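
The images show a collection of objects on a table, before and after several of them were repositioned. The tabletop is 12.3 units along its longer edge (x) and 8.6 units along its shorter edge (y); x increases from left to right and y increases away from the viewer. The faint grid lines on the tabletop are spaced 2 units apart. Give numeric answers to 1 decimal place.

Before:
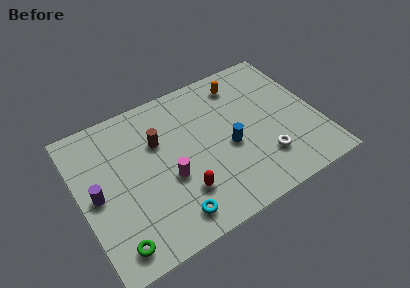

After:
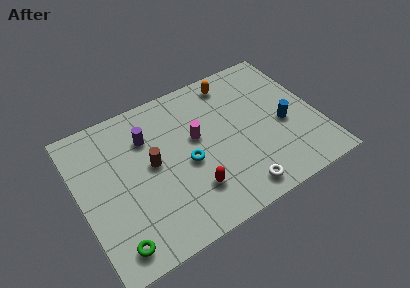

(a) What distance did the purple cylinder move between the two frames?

3.5

The purple cylinder was near (0.8, 4.2) before and (3.7, 6.2) after, so it travelled √(2.9² + 2.0²) ≈ 3.5 units.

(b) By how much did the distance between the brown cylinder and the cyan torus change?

-2.5

The distance was about 4.4 in the first image and 1.9 in the second, so they moved 2.5 units closer together.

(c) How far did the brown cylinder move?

1.2

The brown cylinder moved from about (4.2, 5.7) to (3.7, 4.6), a distance of √(0.5² + 1.1²) ≈ 1.2.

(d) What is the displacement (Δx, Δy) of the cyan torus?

(1.2, 2.5)

From the two frames, the cyan torus sits at roughly (4.2, 1.3) before and (5.4, 3.8) after.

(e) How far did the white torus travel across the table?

1.9

The white torus was near (9.2, 2.2) before and (7.6, 1.1) after, so it travelled √(1.6² + 1.1²) ≈ 1.9 units.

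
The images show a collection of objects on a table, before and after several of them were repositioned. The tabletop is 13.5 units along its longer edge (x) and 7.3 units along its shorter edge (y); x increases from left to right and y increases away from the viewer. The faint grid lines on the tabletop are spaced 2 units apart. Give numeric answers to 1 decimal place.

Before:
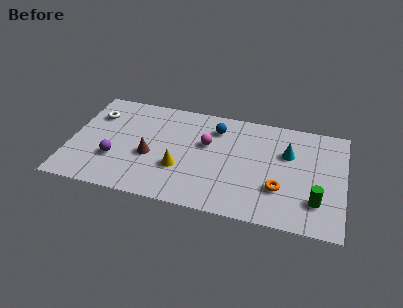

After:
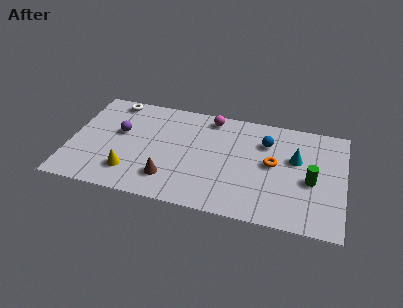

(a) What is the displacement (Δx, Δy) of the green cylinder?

(-0.3, 1.3)

The green cylinder started near (12.2, 1.9) and ended near (11.9, 3.2).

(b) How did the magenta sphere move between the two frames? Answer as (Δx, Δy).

(0.1, 1.9)

The magenta sphere was at about (6.7, 4.5) and moved to about (6.8, 6.4).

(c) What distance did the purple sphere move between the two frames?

1.9

The purple sphere moved from about (2.3, 2.4) to (2.4, 4.3), a distance of √(0.1² + 1.9²) ≈ 1.9.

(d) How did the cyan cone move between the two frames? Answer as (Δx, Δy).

(0.4, -0.3)

The cyan cone was at about (10.7, 4.8) and moved to about (11.1, 4.5).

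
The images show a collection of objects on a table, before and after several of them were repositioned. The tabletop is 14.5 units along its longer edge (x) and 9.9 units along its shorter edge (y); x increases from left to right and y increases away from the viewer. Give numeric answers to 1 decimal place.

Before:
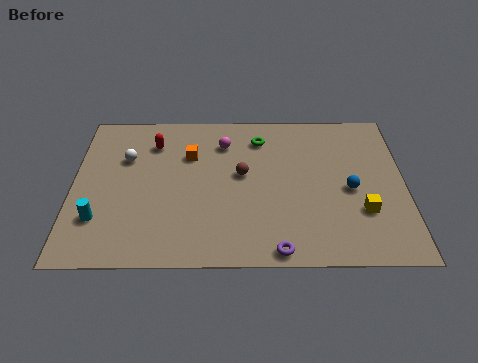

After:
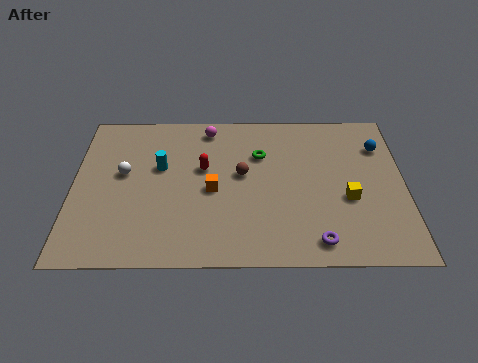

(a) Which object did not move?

the brown sphere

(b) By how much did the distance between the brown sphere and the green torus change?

-1.0

The distance was about 2.5 in the first image and 1.5 in the second, so they moved 1.0 units closer together.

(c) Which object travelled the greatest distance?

the cyan cylinder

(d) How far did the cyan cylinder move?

4.2

The cyan cylinder was near (1.2, 2.7) before and (3.8, 6.0) after, so it travelled √(2.6² + 3.3²) ≈ 4.2 units.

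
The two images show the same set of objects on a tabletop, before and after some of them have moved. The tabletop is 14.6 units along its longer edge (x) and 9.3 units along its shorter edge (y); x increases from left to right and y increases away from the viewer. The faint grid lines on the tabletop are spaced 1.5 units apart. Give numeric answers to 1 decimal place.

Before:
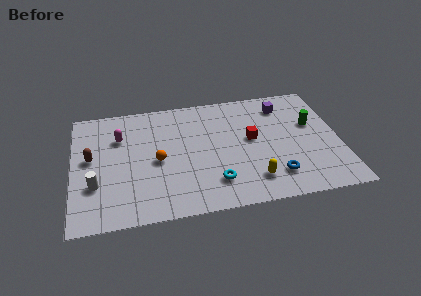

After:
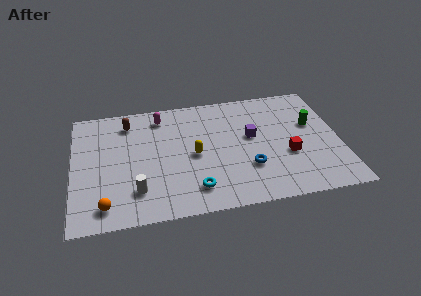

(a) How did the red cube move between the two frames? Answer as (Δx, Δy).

(1.9, -1.6)

The red cube started near (9.8, 5.1) and ended near (11.7, 3.5).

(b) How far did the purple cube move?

2.9

The purple cube moved from about (11.7, 7.5) to (9.8, 5.3), a distance of √(1.9² + 2.2²) ≈ 2.9.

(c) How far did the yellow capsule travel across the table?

4.0

The yellow capsule was near (9.7, 1.9) before and (6.6, 4.4) after, so it travelled √(3.1² + 2.5²) ≈ 4.0 units.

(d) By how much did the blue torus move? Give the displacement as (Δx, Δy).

(-1.4, 0.9)

The blue torus started near (10.9, 2.0) and ended near (9.5, 2.9).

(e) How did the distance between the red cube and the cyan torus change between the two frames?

+1.8

Before: roughly 3.7 units apart; after: 5.5. That's 1.8 units further apart.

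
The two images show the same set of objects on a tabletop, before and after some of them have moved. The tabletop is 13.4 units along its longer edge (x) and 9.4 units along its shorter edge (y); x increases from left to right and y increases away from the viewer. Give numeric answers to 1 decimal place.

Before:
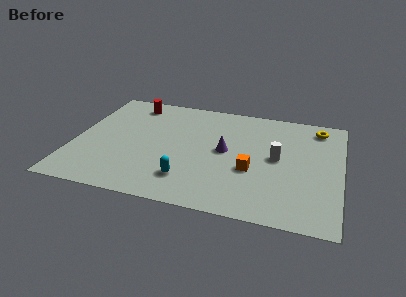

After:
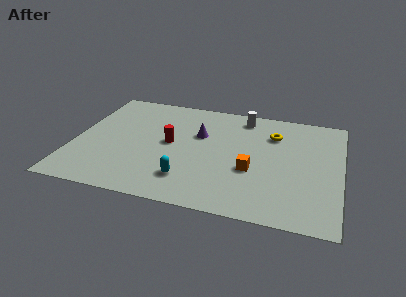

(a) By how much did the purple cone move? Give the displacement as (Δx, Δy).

(-1.4, 1.1)

From the two frames, the purple cone sits at roughly (7.6, 4.9) before and (6.2, 6.0) after.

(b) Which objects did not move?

the cyan capsule and the orange cube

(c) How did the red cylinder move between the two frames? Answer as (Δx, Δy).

(2.2, -3.1)

The red cylinder was at about (2.6, 8.0) and moved to about (4.8, 4.9).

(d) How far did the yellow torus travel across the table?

2.5

The yellow torus was near (12.1, 8.0) before and (9.9, 6.9) after, so it travelled √(2.2² + 1.1²) ≈ 2.5 units.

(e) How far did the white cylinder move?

3.7

From (10.2, 4.9) to (8.3, 8.1), the white cylinder covered √(1.9² + 3.2²) ≈ 3.7 units.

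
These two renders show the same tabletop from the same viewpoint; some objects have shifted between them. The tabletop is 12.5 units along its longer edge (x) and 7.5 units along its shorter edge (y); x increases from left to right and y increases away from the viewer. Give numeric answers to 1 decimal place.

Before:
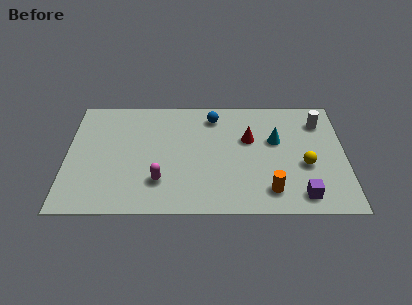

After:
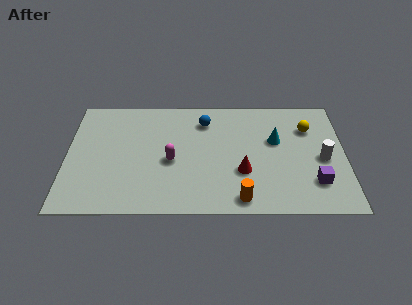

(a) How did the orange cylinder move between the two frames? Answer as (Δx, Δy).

(-1.3, -0.5)

From the two frames, the orange cylinder sits at roughly (9.1, 1.4) before and (7.8, 0.9) after.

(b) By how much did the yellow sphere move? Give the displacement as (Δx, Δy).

(0.2, 2.4)

The yellow sphere was at about (10.7, 3.0) and moved to about (10.9, 5.4).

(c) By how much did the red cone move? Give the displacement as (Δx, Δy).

(-0.3, -2.1)

From the two frames, the red cone sits at roughly (8.2, 4.7) before and (7.9, 2.6) after.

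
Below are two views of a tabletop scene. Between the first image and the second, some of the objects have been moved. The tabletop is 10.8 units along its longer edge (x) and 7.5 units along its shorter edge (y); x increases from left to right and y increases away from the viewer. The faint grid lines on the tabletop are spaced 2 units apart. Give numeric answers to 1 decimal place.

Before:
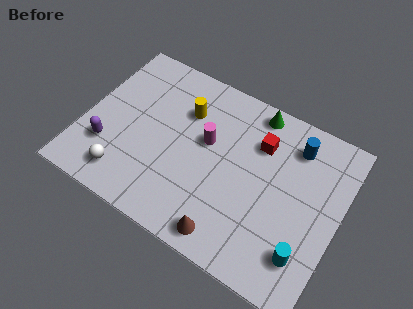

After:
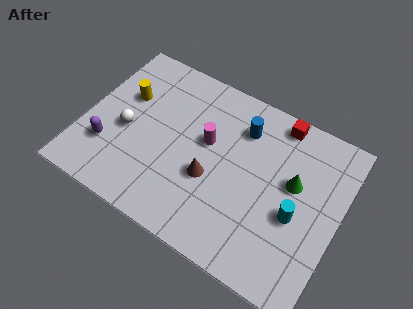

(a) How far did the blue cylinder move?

2.2

The blue cylinder moved from about (8.6, 6.0) to (6.4, 5.7), a distance of √(2.2² + 0.3²) ≈ 2.2.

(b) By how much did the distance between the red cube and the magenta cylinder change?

+1.2

They were about 2.3 units apart before and 3.5 after — 1.2 units further apart.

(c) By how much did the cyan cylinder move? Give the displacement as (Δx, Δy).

(-0.6, 1.4)

The cyan cylinder was at about (9.7, 1.7) and moved to about (9.1, 3.1).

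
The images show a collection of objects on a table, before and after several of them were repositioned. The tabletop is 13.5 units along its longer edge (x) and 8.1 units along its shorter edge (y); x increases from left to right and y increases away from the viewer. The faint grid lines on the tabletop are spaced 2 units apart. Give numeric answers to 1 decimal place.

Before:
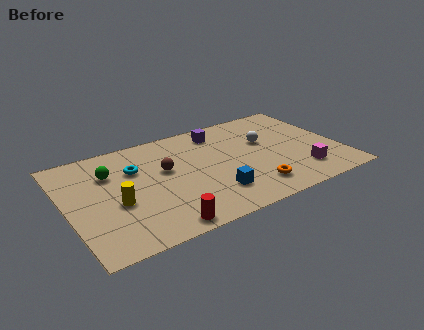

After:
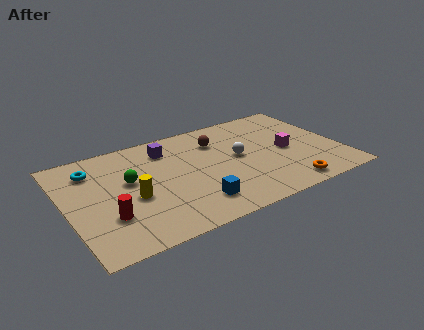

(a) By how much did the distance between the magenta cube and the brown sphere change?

-3.2

The distance was about 7.1 in the first image and 3.9 in the second, so they moved 3.2 units closer together.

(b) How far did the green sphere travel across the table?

1.3

From (2.3, 5.7) to (3.1, 4.7), the green sphere covered √(0.8² + 1.0²) ≈ 1.3 units.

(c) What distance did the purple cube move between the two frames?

2.7

The purple cube moved from about (7.9, 6.7) to (5.2, 6.4), a distance of √(2.7² + 0.3²) ≈ 2.7.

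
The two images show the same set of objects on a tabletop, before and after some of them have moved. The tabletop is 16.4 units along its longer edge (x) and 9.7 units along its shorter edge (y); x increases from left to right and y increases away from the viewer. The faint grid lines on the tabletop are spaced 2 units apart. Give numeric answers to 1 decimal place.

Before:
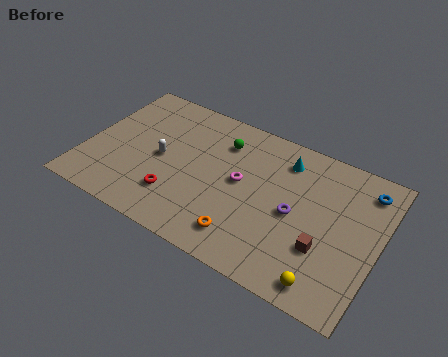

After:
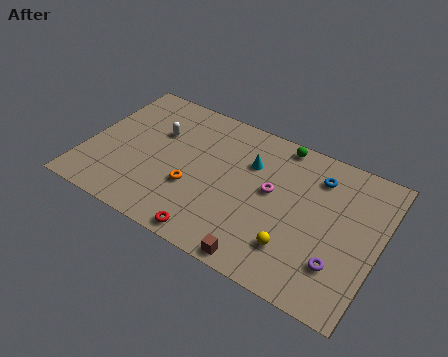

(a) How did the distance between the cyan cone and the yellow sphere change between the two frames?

-2.0

They were about 7.3 units apart before and 5.3 after — 2.0 units closer together.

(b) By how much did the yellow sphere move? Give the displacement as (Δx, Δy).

(-1.9, 1.2)

From the two frames, the yellow sphere sits at roughly (14.0, 1.2) before and (12.1, 2.4) after.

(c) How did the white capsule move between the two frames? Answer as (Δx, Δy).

(-0.5, 1.7)

From the two frames, the white capsule sits at roughly (4.2, 4.7) before and (3.7, 6.4) after.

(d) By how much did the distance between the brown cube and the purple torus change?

+2.1

The distance was about 2.3 in the first image and 4.4 in the second, so they moved 2.1 units further apart.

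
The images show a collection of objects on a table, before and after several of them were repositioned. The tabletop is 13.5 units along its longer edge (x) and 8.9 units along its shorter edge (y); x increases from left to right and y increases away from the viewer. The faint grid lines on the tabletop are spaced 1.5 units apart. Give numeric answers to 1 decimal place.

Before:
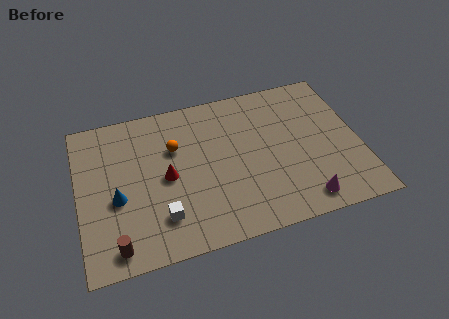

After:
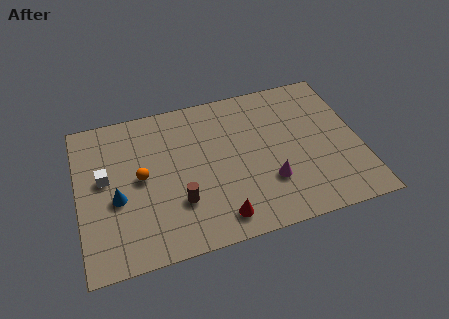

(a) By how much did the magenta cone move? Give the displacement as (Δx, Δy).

(-1.5, 1.5)

The magenta cone started near (10.5, 1.2) and ended near (9.0, 2.7).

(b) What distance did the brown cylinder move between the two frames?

3.5

The brown cylinder moved from about (1.6, 1.1) to (4.7, 2.7), a distance of √(3.1² + 1.6²) ≈ 3.5.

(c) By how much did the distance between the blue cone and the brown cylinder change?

+0.5

The distance was about 2.6 in the first image and 3.1 in the second, so they moved 0.5 units further apart.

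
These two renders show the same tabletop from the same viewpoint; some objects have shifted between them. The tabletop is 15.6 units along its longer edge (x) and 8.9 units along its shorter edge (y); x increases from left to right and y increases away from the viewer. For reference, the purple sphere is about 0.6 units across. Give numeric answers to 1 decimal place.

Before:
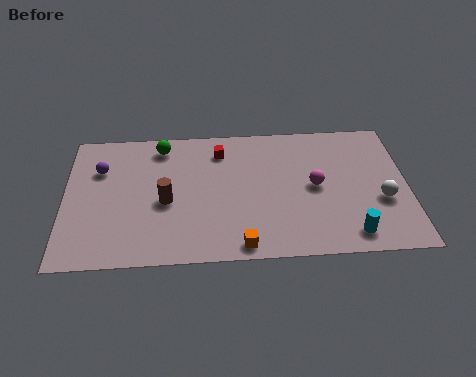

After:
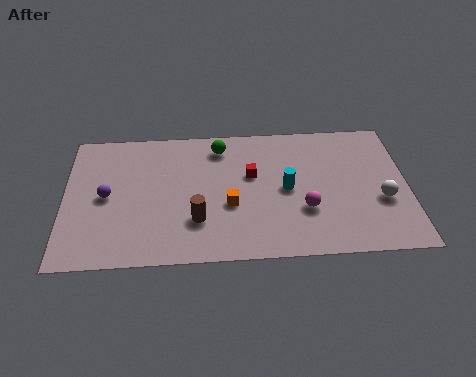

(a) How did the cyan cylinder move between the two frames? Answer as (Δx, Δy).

(-2.8, 3.1)

From the two frames, the cyan cylinder sits at roughly (12.9, 1.3) before and (10.1, 4.4) after.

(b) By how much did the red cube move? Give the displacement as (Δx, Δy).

(1.4, -1.7)

The red cube started near (7.1, 7.1) and ended near (8.5, 5.4).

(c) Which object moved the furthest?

the cyan cylinder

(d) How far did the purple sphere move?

1.8

The purple sphere moved from about (1.6, 6.2) to (1.9, 4.4), a distance of √(0.3² + 1.8²) ≈ 1.8.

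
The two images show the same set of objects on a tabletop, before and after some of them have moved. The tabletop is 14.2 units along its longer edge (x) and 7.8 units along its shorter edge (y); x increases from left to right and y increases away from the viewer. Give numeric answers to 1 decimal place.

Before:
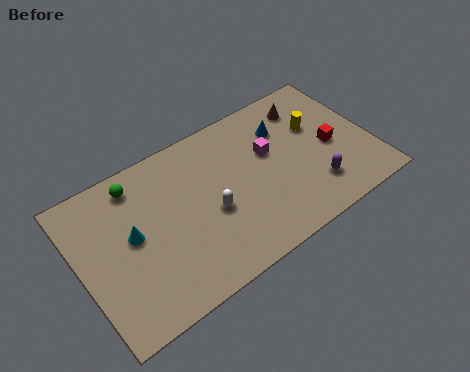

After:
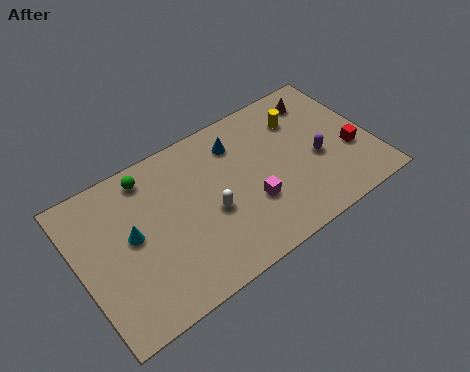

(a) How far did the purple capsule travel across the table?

1.5

The purple capsule was near (11.1, 1.9) before and (11.5, 3.3) after, so it travelled √(0.4² + 1.4²) ≈ 1.5 units.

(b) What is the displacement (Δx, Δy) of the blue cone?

(-2.3, 0.4)

The blue cone was at about (10.3, 5.7) and moved to about (8.0, 6.1).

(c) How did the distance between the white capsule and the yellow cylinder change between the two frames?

-0.4

They were about 5.9 units apart before and 5.5 after — 0.4 units closer together.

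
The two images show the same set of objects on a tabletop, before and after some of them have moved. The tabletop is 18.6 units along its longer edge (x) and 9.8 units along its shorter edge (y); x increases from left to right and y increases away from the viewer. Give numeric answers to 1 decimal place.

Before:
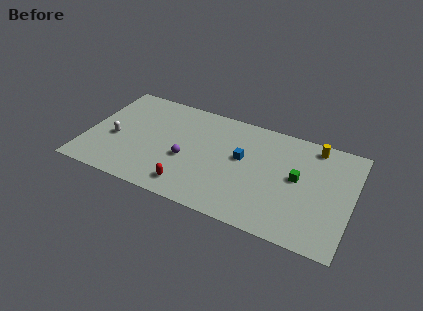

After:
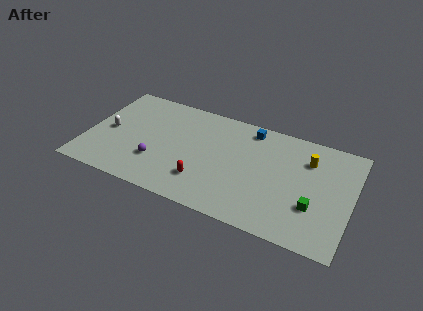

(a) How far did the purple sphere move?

2.2

From (7.1, 4.0) to (5.1, 3.0), the purple sphere covered √(2.0² + 1.0²) ≈ 2.2 units.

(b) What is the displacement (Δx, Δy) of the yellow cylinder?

(-0.3, -1.4)

The yellow cylinder started near (15.7, 8.6) and ended near (15.4, 7.2).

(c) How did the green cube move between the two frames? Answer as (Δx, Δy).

(1.3, -2.1)

The green cube started near (14.8, 5.3) and ended near (16.1, 3.2).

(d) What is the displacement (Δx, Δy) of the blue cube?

(0.3, 2.9)

The blue cube was at about (10.9, 5.6) and moved to about (11.2, 8.5).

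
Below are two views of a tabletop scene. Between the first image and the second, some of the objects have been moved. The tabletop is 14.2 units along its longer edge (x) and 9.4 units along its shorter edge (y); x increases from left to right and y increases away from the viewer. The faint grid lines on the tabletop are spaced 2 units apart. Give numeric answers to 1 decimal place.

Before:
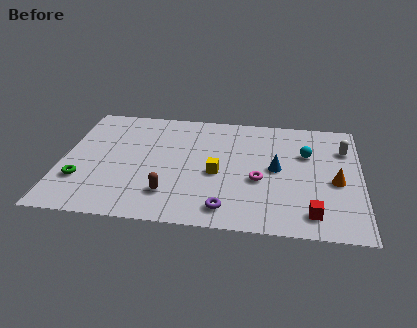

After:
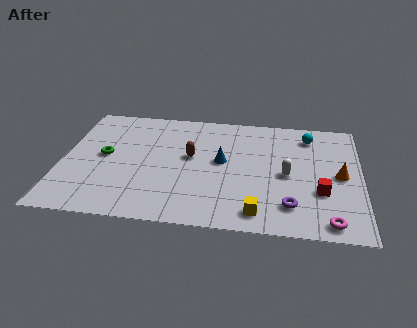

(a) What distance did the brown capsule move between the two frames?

3.2

The brown capsule moved from about (5.2, 2.2) to (6.1, 5.3), a distance of √(0.9² + 3.1²) ≈ 3.2.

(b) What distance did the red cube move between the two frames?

1.7

From (11.9, 1.5) to (12.3, 3.2), the red cube covered √(0.4² + 1.7²) ≈ 1.7 units.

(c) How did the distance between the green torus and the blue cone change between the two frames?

-3.8

They were about 9.4 units apart before and 5.6 after — 3.8 units closer together.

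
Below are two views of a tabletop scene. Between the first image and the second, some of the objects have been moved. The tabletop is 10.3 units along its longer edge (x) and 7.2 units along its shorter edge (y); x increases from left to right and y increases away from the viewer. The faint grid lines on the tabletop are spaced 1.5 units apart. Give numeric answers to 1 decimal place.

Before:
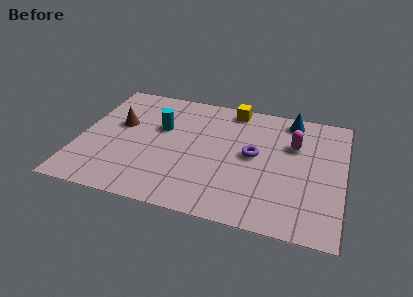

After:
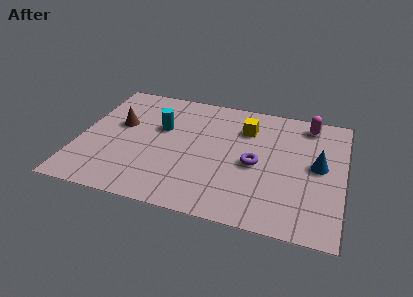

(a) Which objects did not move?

the brown cone and the cyan cylinder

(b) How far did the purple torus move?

0.5

From (6.8, 3.8) to (6.9, 3.3), the purple torus covered √(0.1² + 0.5²) ≈ 0.5 units.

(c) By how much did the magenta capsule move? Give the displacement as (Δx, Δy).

(0.5, 1.4)

From the two frames, the magenta capsule sits at roughly (8.3, 4.8) before and (8.8, 6.2) after.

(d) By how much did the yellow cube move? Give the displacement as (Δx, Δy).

(0.6, -1.1)

From the two frames, the yellow cube sits at roughly (5.8, 6.4) before and (6.4, 5.3) after.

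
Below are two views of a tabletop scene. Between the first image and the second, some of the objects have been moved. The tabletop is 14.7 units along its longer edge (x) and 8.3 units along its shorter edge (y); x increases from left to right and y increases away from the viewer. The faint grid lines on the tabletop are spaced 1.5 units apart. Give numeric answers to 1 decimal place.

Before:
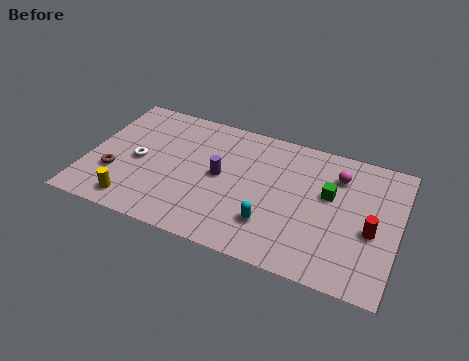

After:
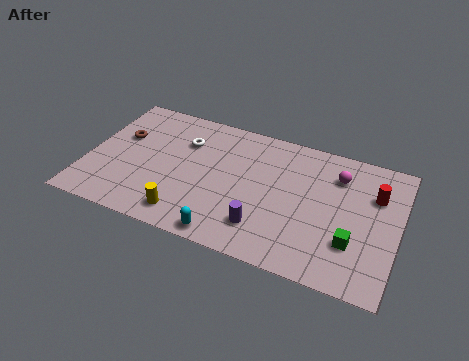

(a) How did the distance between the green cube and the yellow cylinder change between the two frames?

-1.9

Before: roughly 9.7 units apart; after: 7.8. That's 1.9 units closer together.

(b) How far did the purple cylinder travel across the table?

3.3

From (6.3, 4.3) to (8.6, 1.9), the purple cylinder covered √(2.3² + 2.4²) ≈ 3.3 units.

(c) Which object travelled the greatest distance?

the purple cylinder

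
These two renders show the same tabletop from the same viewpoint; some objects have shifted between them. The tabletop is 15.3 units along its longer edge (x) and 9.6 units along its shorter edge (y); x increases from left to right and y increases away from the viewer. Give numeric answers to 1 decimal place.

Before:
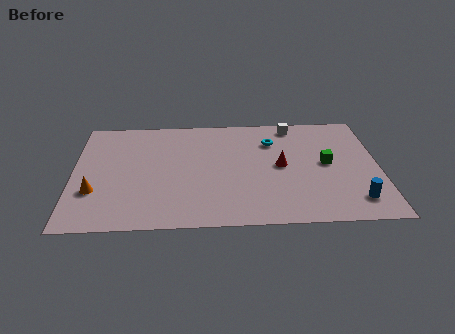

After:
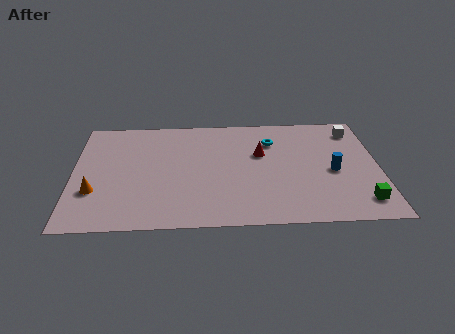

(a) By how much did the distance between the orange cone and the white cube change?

+2.6

They were about 11.4 units apart before and 14.0 after — 2.6 units further apart.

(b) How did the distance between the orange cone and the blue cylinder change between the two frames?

-1.0

Before: roughly 13.0 units apart; after: 12.0. That's 1.0 units closer together.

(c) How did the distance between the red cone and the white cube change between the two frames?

+1.5

The distance was about 3.7 in the first image and 5.2 in the second, so they moved 1.5 units further apart.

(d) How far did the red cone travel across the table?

1.5

The red cone was near (10.4, 4.9) before and (9.4, 6.0) after, so it travelled √(1.0² + 1.1²) ≈ 1.5 units.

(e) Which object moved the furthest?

the green cube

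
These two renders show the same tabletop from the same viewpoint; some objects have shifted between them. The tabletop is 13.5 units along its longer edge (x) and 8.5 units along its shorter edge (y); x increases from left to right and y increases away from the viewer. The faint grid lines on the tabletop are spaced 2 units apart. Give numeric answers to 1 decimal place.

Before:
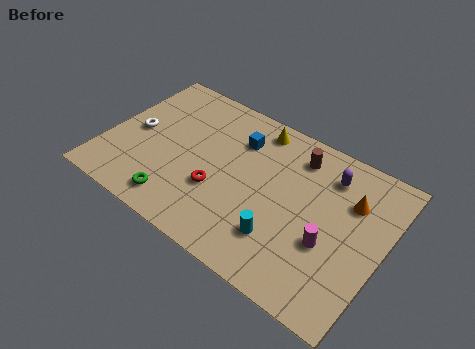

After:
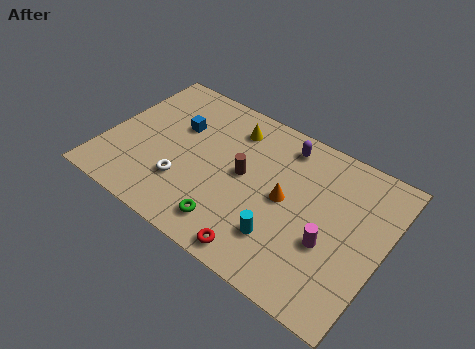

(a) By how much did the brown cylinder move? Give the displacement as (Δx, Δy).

(-2.2, -2.4)

The brown cylinder was at about (8.9, 6.9) and moved to about (6.7, 4.5).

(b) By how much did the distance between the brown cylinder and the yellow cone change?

+0.3

The distance was about 2.2 in the first image and 2.5 in the second, so they moved 0.3 units further apart.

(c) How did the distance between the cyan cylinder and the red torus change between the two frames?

-1.9

Before: roughly 3.4 units apart; after: 1.5. That's 1.9 units closer together.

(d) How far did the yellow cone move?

1.3

From (6.8, 7.4) to (5.7, 6.8), the yellow cone covered √(1.1² + 0.6²) ≈ 1.3 units.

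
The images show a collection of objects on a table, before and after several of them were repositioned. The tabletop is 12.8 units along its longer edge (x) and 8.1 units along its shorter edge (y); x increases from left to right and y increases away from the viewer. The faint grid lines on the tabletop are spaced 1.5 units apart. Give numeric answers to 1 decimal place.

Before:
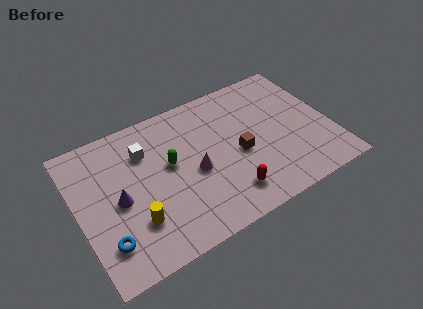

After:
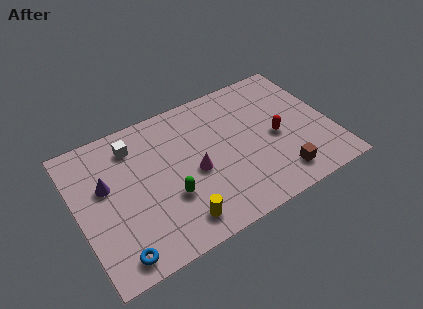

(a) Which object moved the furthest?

the red capsule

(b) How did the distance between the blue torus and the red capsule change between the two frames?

+2.8

Before: roughly 6.1 units apart; after: 8.9. That's 2.8 units further apart.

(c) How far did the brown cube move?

2.8

From (8.1, 3.6) to (9.8, 1.4), the brown cube covered √(1.7² + 2.2²) ≈ 2.8 units.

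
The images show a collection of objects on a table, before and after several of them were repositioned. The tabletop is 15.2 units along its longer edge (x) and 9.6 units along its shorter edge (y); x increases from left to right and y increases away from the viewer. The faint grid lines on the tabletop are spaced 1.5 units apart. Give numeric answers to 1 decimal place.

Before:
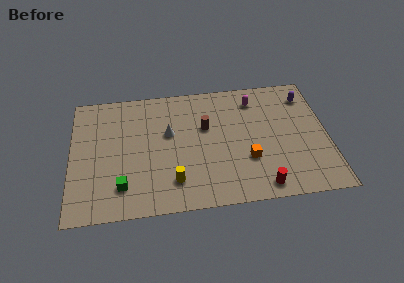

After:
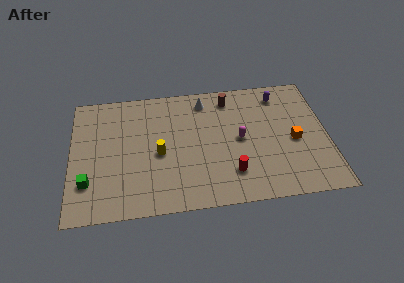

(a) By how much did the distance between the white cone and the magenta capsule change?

-1.7

The distance was about 5.6 in the first image and 3.9 in the second, so they moved 1.7 units closer together.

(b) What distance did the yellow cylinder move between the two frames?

2.3

From (6.0, 2.1) to (5.2, 4.3), the yellow cylinder covered √(0.8² + 2.2²) ≈ 2.3 units.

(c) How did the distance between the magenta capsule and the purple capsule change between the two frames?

+1.0

They were about 3.1 units apart before and 4.1 after — 1.0 units further apart.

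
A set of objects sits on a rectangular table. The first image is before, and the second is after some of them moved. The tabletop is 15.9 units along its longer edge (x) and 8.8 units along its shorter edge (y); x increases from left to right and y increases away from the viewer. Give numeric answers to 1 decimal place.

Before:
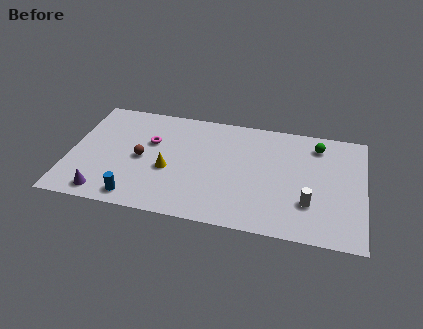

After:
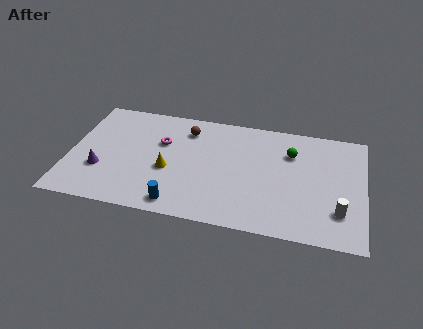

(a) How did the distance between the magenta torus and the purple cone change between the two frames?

-0.8

Before: roughly 5.0 units apart; after: 4.2. That's 0.8 units closer together.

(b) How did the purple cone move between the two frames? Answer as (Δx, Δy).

(-0.3, 1.8)

The purple cone started near (2.1, 1.1) and ended near (1.8, 2.9).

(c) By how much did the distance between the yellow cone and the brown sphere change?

+1.9

They were about 1.6 units apart before and 3.5 after — 1.9 units further apart.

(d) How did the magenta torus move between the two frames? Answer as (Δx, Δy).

(0.6, 0.1)

From the two frames, the magenta torus sits at roughly (4.3, 5.6) before and (4.9, 5.7) after.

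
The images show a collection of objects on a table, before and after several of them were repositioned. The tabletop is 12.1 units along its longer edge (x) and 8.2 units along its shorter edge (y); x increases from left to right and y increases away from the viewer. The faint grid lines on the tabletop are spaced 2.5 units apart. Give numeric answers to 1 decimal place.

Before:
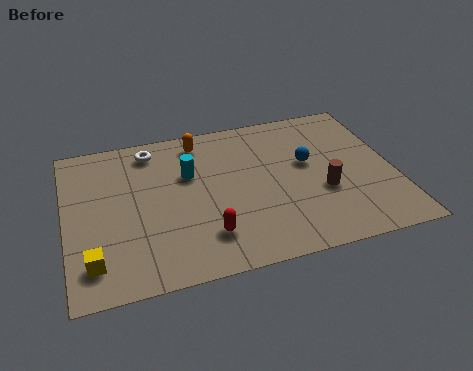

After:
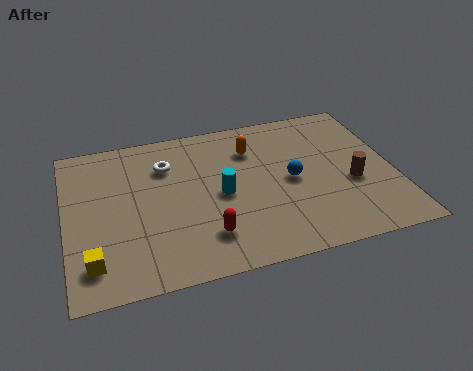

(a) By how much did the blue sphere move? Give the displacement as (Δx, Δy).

(-0.7, -0.8)

From the two frames, the blue sphere sits at roughly (9.0, 4.8) before and (8.3, 4.0) after.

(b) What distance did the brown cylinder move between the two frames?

1.1

The brown cylinder was near (9.4, 3.1) before and (10.5, 3.3) after, so it travelled √(1.1² + 0.2²) ≈ 1.1 units.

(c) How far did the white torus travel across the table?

1.1

The white torus was near (3.3, 7.0) before and (3.8, 6.0) after, so it travelled √(0.5² + 1.0²) ≈ 1.1 units.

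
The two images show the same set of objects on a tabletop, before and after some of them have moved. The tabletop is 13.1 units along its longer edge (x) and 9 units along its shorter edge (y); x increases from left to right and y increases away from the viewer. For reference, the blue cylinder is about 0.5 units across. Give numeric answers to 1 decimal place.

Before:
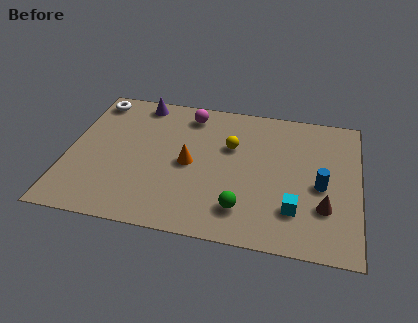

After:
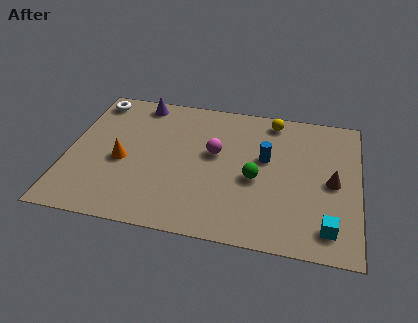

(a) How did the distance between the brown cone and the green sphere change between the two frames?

-0.3

Before: roughly 3.7 units apart; after: 3.4. That's 0.3 units closer together.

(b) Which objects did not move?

the white torus and the purple cone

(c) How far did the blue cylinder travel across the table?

2.8

The blue cylinder moved from about (11.4, 4.0) to (8.9, 5.3), a distance of √(2.5² + 1.3²) ≈ 2.8.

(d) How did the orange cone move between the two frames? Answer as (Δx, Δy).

(-3.0, -0.4)

The orange cone was at about (5.5, 4.3) and moved to about (2.5, 3.9).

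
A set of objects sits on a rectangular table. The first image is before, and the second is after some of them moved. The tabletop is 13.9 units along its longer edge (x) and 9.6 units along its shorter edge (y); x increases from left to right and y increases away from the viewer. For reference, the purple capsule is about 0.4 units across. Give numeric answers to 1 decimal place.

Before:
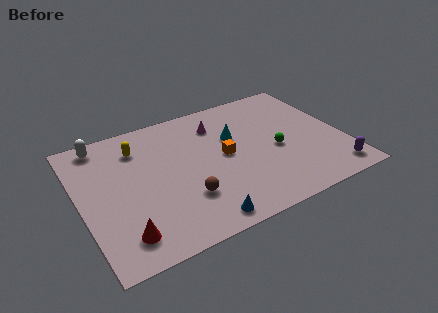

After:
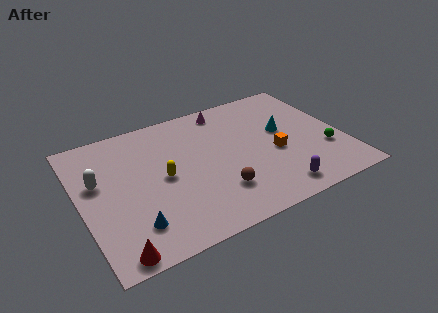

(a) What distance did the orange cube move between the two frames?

2.8

From (7.6, 4.9) to (10.2, 4.0), the orange cube covered √(2.6² + 0.9²) ≈ 2.8 units.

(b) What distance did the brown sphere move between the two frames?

1.7

The brown sphere was near (5.2, 2.8) before and (6.9, 2.5) after, so it travelled √(1.7² + 0.3²) ≈ 1.7 units.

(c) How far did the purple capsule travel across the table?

3.1

The purple capsule moved from about (12.9, 1.3) to (9.8, 1.3), a distance of √(3.1² + 0.0²) ≈ 3.1.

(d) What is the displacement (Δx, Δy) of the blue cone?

(-3.3, 1.1)

From the two frames, the blue cone sits at roughly (5.7, 1.0) before and (2.4, 2.1) after.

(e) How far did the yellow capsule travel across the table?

2.9

The yellow capsule was near (3.3, 7.4) before and (4.3, 4.7) after, so it travelled √(1.0² + 2.7²) ≈ 2.9 units.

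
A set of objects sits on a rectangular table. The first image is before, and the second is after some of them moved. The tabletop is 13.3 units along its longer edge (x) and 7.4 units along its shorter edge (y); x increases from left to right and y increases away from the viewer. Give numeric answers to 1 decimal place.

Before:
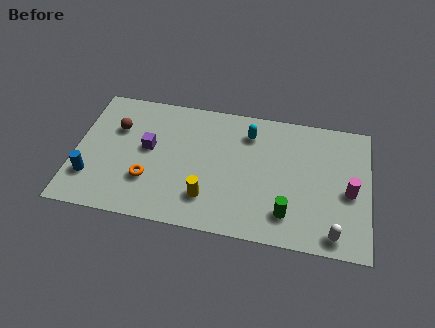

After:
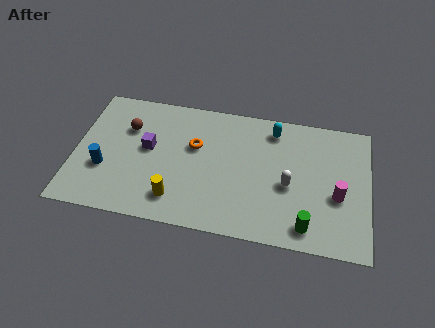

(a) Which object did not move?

the purple cube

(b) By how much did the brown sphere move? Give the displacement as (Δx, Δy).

(0.5, 0.1)

From the two frames, the brown sphere sits at roughly (1.8, 5.0) before and (2.3, 5.1) after.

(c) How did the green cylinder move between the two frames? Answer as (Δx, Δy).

(0.9, -0.5)

The green cylinder started near (9.7, 1.6) and ended near (10.6, 1.1).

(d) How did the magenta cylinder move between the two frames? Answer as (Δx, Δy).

(-0.5, -0.3)

The magenta cylinder was at about (12.4, 3.3) and moved to about (11.9, 3.0).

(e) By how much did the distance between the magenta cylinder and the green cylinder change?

-0.9

The distance was about 3.2 in the first image and 2.3 in the second, so they moved 0.9 units closer together.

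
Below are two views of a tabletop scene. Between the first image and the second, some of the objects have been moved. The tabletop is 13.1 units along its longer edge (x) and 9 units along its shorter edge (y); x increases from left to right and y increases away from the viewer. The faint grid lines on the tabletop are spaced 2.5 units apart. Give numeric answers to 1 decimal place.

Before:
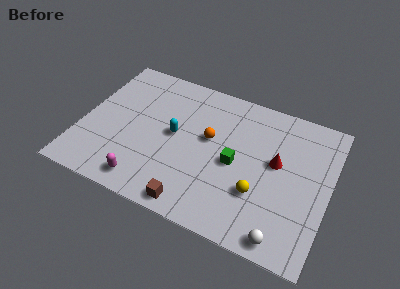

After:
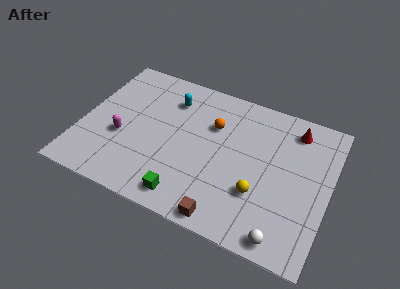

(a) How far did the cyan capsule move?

2.3

The cyan capsule was near (4.9, 4.7) before and (4.4, 6.9) after, so it travelled √(0.5² + 2.2²) ≈ 2.3 units.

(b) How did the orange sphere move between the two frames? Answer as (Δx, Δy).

(0.1, 0.9)

The orange sphere was at about (6.7, 5.2) and moved to about (6.8, 6.1).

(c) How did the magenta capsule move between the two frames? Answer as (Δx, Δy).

(-1.6, 2.3)

The magenta capsule started near (3.8, 1.2) and ended near (2.2, 3.5).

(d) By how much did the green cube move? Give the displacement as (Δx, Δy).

(-2.2, -3.0)

The green cube started near (8.2, 4.2) and ended near (6.0, 1.2).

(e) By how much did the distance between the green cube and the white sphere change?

+0.7

They were about 4.4 units apart before and 5.1 after — 0.7 units further apart.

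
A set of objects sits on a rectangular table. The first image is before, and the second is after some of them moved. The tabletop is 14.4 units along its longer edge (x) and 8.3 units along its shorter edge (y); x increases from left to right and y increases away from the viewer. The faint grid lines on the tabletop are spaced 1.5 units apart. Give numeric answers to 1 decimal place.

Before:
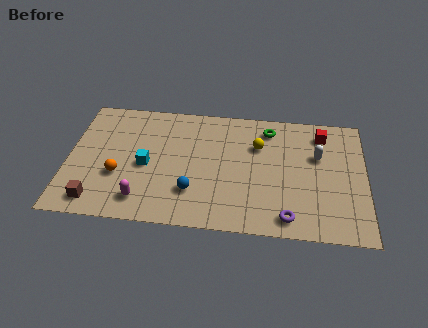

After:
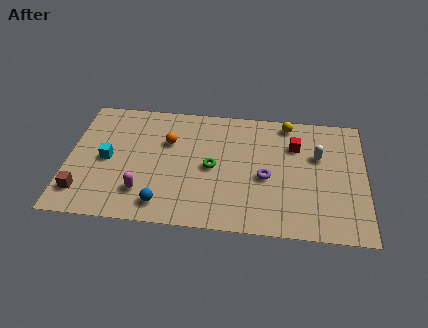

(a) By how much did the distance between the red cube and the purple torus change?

-3.2

Before: roughly 5.9 units apart; after: 2.7. That's 3.2 units closer together.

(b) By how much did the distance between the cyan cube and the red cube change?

+0.3

They were about 9.0 units apart before and 9.3 after — 0.3 units further apart.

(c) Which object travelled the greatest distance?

the green torus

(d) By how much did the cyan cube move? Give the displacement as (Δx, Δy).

(-1.9, 0.2)

From the two frames, the cyan cube sits at roughly (3.8, 3.8) before and (1.9, 4.0) after.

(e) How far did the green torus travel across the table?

4.0

From (9.7, 6.9) to (7.0, 4.0), the green torus covered √(2.7² + 2.9²) ≈ 4.0 units.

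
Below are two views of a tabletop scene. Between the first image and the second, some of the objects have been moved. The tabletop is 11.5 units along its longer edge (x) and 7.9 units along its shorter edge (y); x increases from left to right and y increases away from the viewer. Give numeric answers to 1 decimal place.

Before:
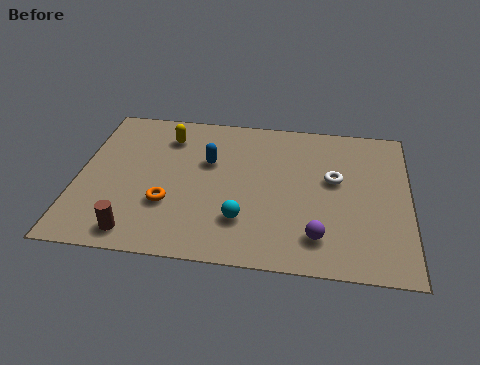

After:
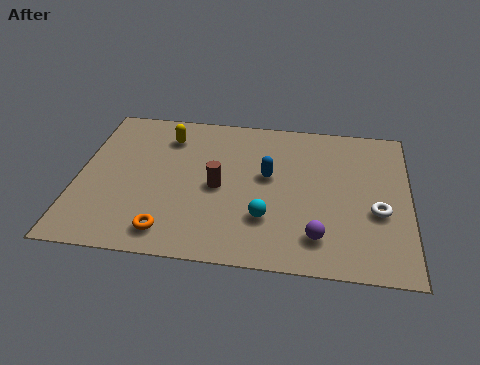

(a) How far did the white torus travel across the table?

2.1

The white torus was near (8.9, 4.6) before and (10.4, 3.1) after, so it travelled √(1.5² + 1.5²) ≈ 2.1 units.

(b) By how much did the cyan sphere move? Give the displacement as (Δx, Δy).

(0.8, 0.2)

The cyan sphere started near (5.8, 2.1) and ended near (6.6, 2.3).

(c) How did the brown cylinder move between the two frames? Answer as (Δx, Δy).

(2.7, 2.7)

The brown cylinder was at about (2.2, 1.0) and moved to about (4.9, 3.7).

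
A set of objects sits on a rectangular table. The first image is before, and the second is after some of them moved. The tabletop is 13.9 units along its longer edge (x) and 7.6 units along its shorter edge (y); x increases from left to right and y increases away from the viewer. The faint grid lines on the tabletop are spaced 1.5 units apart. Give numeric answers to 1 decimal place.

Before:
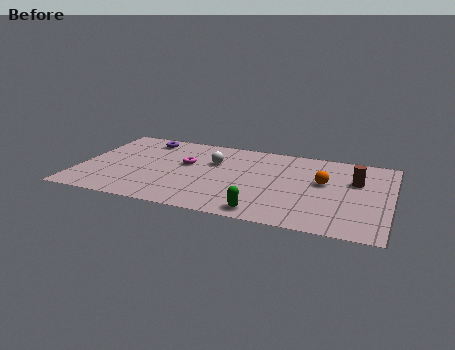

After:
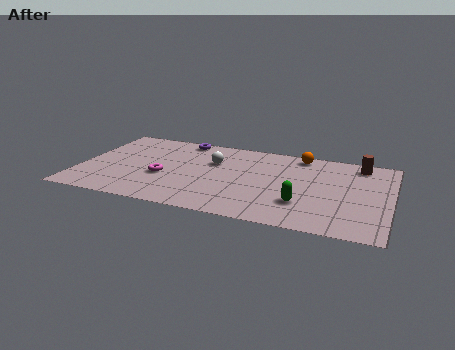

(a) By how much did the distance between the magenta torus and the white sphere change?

+1.6

They were about 1.3 units apart before and 2.9 after — 1.6 units further apart.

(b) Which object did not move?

the white sphere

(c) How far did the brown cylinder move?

1.6

From (12.3, 4.9) to (12.4, 6.5), the brown cylinder covered √(0.1² + 1.6²) ≈ 1.6 units.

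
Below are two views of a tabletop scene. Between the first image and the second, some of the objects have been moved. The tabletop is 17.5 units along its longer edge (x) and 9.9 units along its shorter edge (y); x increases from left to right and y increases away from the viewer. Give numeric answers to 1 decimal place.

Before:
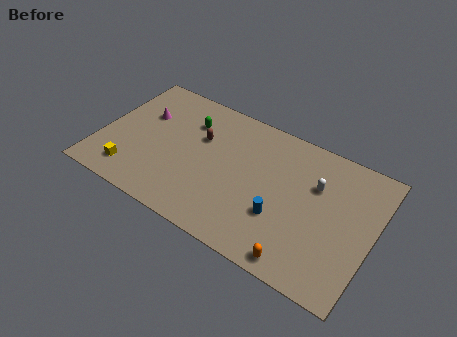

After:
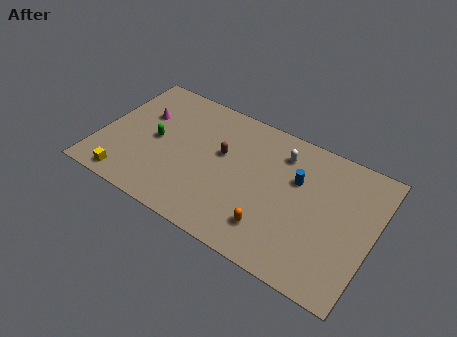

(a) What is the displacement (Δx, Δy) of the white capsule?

(-2.4, 1.2)

The white capsule started near (13.7, 6.6) and ended near (11.3, 7.8).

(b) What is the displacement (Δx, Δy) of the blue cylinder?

(0.6, 3.1)

The blue cylinder started near (11.9, 3.3) and ended near (12.5, 6.4).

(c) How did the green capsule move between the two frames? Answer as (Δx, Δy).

(-1.8, -2.4)

The green capsule started near (5.3, 7.3) and ended near (3.5, 4.9).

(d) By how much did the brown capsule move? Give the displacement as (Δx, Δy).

(1.5, -0.5)

The brown capsule started near (6.2, 6.4) and ended near (7.7, 5.9).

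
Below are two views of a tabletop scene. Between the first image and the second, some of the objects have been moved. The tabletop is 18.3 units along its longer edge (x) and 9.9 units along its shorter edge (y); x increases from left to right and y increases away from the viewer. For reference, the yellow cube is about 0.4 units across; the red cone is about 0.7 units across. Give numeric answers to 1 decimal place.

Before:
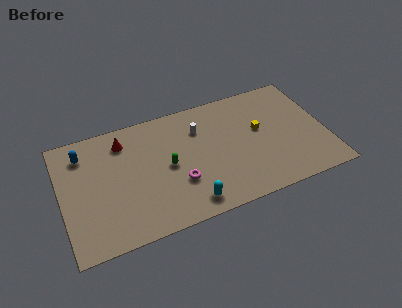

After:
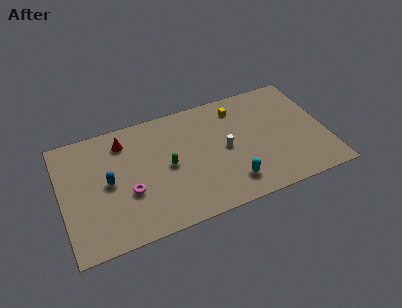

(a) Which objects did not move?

the red cone and the green capsule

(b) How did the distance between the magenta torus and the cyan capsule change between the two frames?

+5.1

Before: roughly 2.0 units apart; after: 7.1. That's 5.1 units further apart.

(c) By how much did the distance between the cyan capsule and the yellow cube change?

-0.7

They were about 6.9 units apart before and 6.2 after — 0.7 units closer together.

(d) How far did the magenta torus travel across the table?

3.4

From (7.9, 3.3) to (4.5, 3.7), the magenta torus covered √(3.4² + 0.4²) ≈ 3.4 units.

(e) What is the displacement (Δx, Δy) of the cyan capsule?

(3.0, 0.6)

The cyan capsule was at about (8.4, 1.4) and moved to about (11.4, 2.0).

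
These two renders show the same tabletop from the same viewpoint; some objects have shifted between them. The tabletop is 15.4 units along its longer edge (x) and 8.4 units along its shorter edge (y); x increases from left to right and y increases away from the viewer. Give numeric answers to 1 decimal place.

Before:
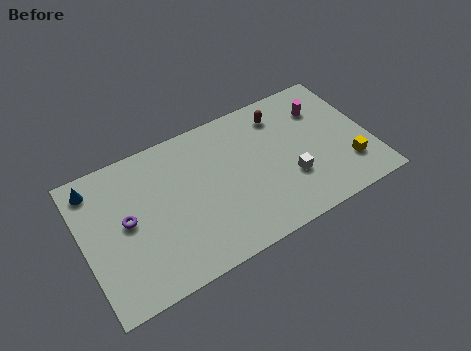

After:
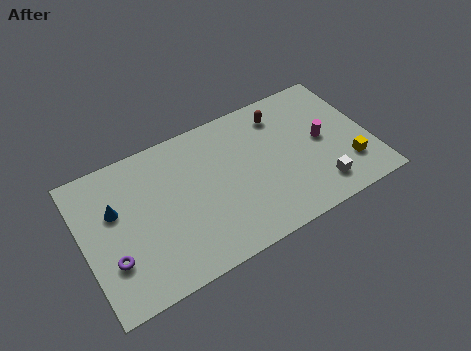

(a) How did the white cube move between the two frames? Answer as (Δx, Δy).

(1.4, -1.2)

From the two frames, the white cube sits at roughly (10.9, 2.8) before and (12.3, 1.6) after.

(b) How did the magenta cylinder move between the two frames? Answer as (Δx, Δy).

(-0.3, -1.9)

From the two frames, the magenta cylinder sits at roughly (13.2, 6.2) before and (12.9, 4.3) after.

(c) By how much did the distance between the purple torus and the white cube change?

+2.3

The distance was about 8.7 in the first image and 11.0 in the second, so they moved 2.3 units further apart.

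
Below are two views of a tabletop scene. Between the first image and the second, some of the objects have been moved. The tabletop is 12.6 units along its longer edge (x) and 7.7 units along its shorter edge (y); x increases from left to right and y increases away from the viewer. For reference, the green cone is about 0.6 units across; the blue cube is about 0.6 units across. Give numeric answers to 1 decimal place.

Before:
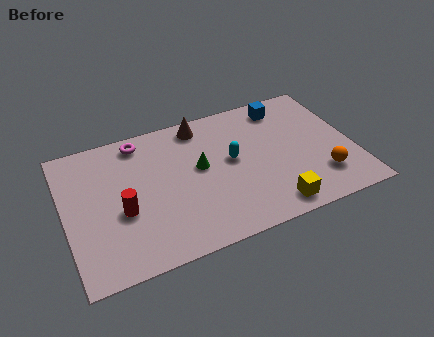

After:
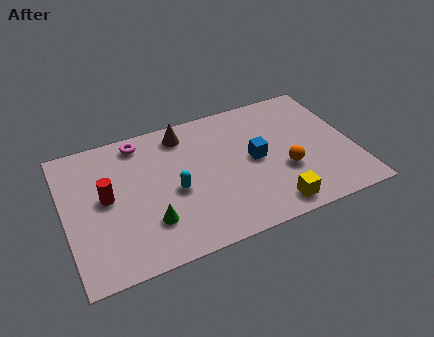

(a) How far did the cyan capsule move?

2.7

The cyan capsule moved from about (7.3, 4.2) to (4.7, 3.4), a distance of √(2.6² + 0.8²) ≈ 2.7.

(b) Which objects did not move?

the magenta torus and the yellow cube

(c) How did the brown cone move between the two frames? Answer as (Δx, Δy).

(-0.8, -0.2)

The brown cone was at about (6.2, 6.7) and moved to about (5.4, 6.5).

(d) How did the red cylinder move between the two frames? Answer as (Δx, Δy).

(-0.6, 1.0)

The red cylinder started near (2.4, 3.1) and ended near (1.8, 4.1).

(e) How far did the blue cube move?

3.1

The blue cube was near (9.9, 6.5) before and (8.3, 3.9) after, so it travelled √(1.6² + 2.6²) ≈ 3.1 units.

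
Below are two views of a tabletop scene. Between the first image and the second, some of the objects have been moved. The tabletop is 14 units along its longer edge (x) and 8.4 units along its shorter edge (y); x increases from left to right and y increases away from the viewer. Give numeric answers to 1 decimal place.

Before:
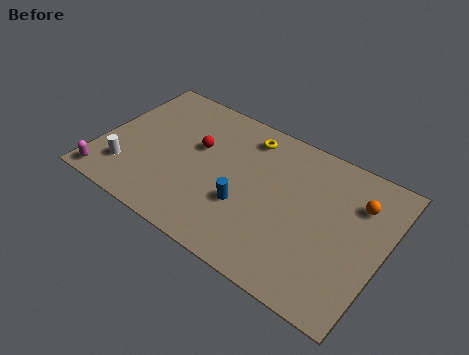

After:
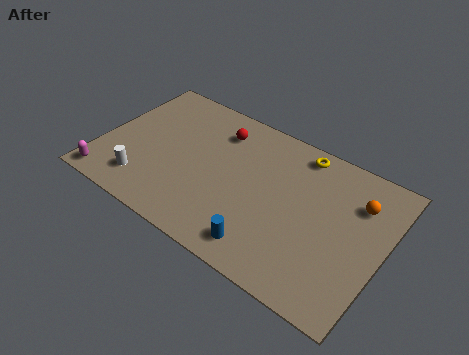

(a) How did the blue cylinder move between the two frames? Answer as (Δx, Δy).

(1.3, -1.7)

The blue cylinder started near (7.4, 3.0) and ended near (8.7, 1.3).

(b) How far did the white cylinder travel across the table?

0.9

From (1.6, 2.0) to (2.5, 1.7), the white cylinder covered √(0.9² + 0.3²) ≈ 0.9 units.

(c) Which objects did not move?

the orange sphere and the magenta capsule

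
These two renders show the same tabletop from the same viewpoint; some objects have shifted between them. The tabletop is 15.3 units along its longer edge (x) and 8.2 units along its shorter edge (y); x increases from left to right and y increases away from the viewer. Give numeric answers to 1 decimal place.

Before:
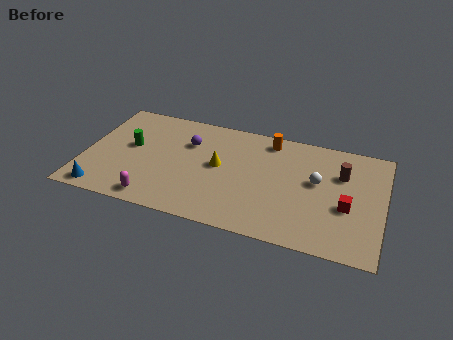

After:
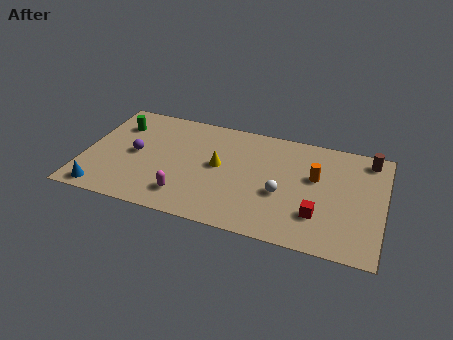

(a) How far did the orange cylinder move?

3.3

The orange cylinder moved from about (9.3, 7.1) to (11.8, 5.0), a distance of √(2.5² + 2.1²) ≈ 3.3.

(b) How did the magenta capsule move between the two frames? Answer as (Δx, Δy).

(1.5, 0.7)

The magenta capsule was at about (3.9, 1.0) and moved to about (5.4, 1.7).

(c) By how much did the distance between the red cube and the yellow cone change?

-1.1

They were about 6.7 units apart before and 5.6 after — 1.1 units closer together.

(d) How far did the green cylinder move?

1.7

From (2.3, 4.6) to (1.5, 6.1), the green cylinder covered √(0.8² + 1.5²) ≈ 1.7 units.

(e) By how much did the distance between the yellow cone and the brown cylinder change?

+1.7

Before: roughly 6.3 units apart; after: 8.0. That's 1.7 units further apart.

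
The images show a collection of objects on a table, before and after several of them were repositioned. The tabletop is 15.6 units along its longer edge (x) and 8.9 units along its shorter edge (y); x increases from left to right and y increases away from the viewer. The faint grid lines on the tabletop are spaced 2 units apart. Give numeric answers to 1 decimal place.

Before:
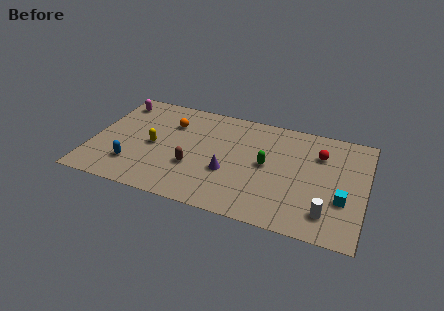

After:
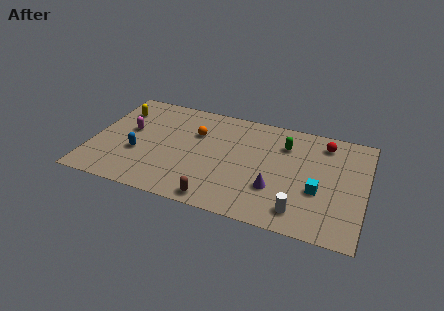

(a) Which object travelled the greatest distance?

the yellow capsule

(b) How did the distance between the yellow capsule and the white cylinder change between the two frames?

+1.7

Before: roughly 10.4 units apart; after: 12.1. That's 1.7 units further apart.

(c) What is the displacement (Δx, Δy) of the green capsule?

(0.9, 2.0)

The green capsule started near (10.0, 4.6) and ended near (10.9, 6.6).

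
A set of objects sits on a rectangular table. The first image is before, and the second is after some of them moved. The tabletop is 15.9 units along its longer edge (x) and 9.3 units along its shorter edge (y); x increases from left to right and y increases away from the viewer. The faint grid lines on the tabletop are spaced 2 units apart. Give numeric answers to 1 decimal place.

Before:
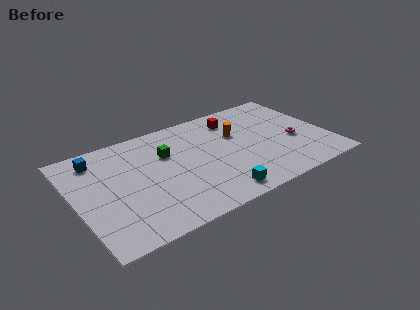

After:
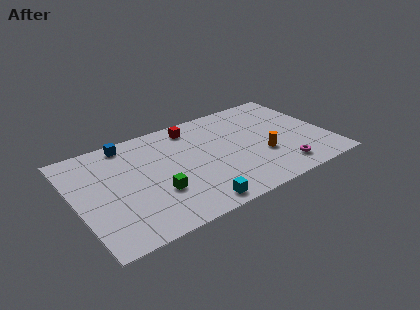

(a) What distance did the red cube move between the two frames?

2.7

The red cube moved from about (10.5, 7.5) to (7.8, 7.9), a distance of √(2.7² + 0.4²) ≈ 2.7.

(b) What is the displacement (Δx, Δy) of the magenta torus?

(-1.3, -2.2)

The magenta torus was at about (13.8, 3.8) and moved to about (12.5, 1.6).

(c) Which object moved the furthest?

the green cube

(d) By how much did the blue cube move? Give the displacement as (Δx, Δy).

(2.0, 0.6)

From the two frames, the blue cube sits at roughly (1.7, 7.7) before and (3.7, 8.3) after.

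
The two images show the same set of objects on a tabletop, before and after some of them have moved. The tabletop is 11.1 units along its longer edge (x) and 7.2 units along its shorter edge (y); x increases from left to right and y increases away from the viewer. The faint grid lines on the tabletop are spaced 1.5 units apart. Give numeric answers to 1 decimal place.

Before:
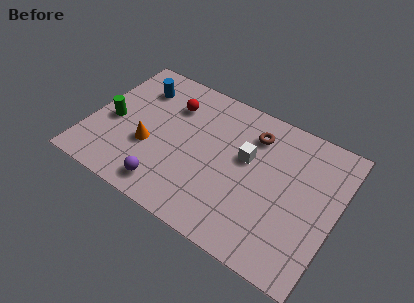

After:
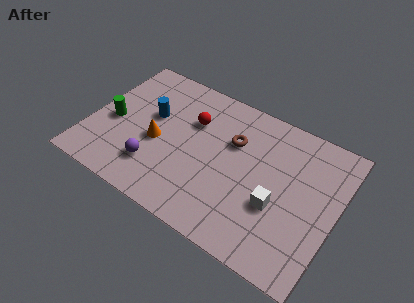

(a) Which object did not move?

the green cylinder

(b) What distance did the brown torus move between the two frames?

1.1

The brown torus was near (7.1, 5.6) before and (6.3, 4.8) after, so it travelled √(0.8² + 0.8²) ≈ 1.1 units.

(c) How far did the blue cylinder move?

1.4

The blue cylinder was near (1.8, 5.5) before and (2.6, 4.3) after, so it travelled √(0.8² + 1.2²) ≈ 1.4 units.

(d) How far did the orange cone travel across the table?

0.5

The orange cone moved from about (2.8, 2.7) to (3.1, 3.1), a distance of √(0.3² + 0.4²) ≈ 0.5.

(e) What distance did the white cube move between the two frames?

2.3

The white cube moved from about (7.0, 4.3) to (8.6, 2.7), a distance of √(1.6² + 1.6²) ≈ 2.3.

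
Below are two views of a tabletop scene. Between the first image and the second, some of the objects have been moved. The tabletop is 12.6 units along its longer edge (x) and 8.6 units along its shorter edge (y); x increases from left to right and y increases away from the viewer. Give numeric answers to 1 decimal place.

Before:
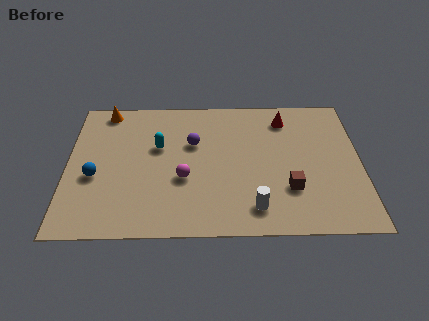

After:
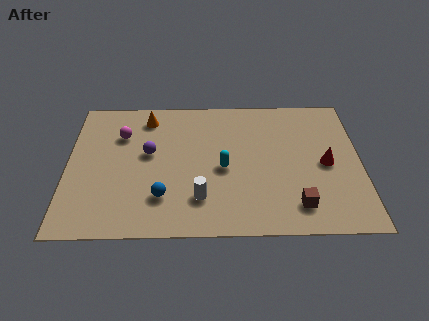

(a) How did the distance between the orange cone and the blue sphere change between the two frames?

+0.8

Before: roughly 4.2 units apart; after: 5.0. That's 0.8 units further apart.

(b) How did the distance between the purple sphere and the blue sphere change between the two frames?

-1.9

The distance was about 4.7 in the first image and 2.8 in the second, so they moved 1.9 units closer together.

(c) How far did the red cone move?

3.4

The red cone was near (9.4, 7.0) before and (11.1, 4.1) after, so it travelled √(1.7² + 2.9²) ≈ 3.4 units.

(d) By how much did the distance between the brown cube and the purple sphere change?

+2.1

The distance was about 5.0 in the first image and 7.1 in the second, so they moved 2.1 units further apart.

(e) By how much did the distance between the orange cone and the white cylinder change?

-3.3

Before: roughly 8.9 units apart; after: 5.6. That's 3.3 units closer together.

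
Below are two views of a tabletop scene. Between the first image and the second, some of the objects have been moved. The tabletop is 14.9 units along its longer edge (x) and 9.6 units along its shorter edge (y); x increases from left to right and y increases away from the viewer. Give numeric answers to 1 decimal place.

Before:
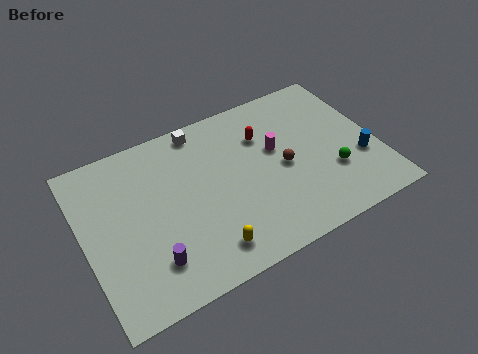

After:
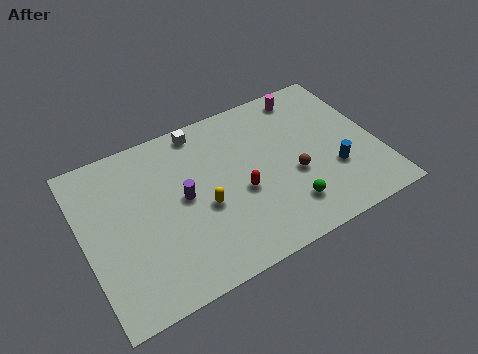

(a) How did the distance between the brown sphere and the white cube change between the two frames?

+0.8

Before: roughly 5.5 units apart; after: 6.3. That's 0.8 units further apart.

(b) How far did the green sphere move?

2.7

From (12.4, 3.1) to (9.9, 2.1), the green sphere covered √(2.5² + 1.0²) ≈ 2.7 units.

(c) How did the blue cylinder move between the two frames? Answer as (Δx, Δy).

(-1.4, -0.1)

The blue cylinder was at about (13.9, 3.3) and moved to about (12.5, 3.2).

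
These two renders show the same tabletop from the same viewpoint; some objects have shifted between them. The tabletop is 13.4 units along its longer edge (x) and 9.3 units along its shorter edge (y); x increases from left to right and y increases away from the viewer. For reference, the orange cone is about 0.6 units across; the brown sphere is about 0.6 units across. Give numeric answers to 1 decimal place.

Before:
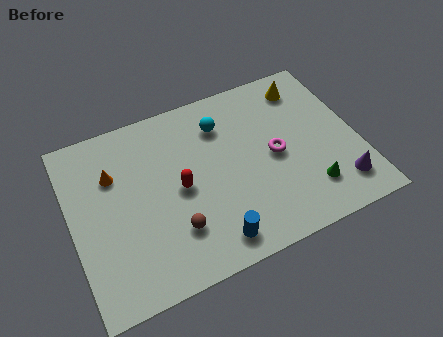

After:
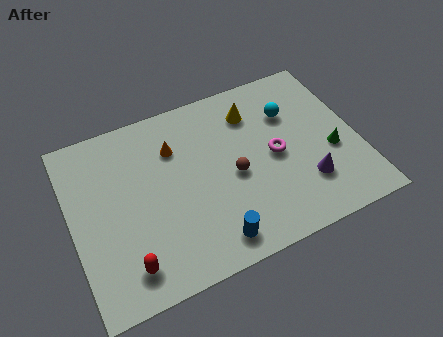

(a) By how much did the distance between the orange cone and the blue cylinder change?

-1.0

They were about 6.5 units apart before and 5.5 after — 1.0 units closer together.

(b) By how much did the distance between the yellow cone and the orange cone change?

-5.6

Before: roughly 9.4 units apart; after: 3.8. That's 5.6 units closer together.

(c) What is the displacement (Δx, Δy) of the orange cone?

(2.9, 0.3)

The orange cone was at about (2.1, 6.4) and moved to about (5.0, 6.7).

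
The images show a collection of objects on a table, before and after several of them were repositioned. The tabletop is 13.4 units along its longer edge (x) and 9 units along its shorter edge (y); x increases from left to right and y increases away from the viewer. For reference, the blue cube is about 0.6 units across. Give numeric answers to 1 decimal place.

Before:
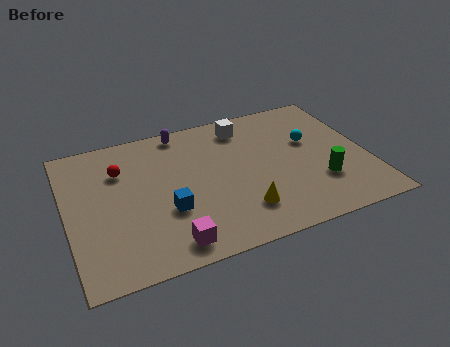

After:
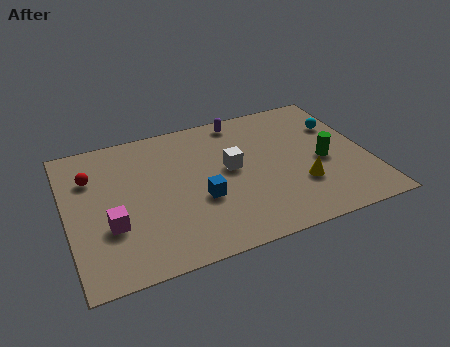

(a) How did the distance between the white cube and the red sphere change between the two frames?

+0.5

They were about 5.8 units apart before and 6.3 after — 0.5 units further apart.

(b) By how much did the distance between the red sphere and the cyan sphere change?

+2.7

Before: roughly 8.5 units apart; after: 11.2. That's 2.7 units further apart.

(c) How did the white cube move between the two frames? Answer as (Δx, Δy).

(-0.9, -2.6)

The white cube was at about (8.2, 7.5) and moved to about (7.3, 4.9).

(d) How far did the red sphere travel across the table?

1.3

The red sphere was near (2.5, 6.4) before and (1.2, 6.4) after, so it travelled √(1.3² + 0.0²) ≈ 1.3 units.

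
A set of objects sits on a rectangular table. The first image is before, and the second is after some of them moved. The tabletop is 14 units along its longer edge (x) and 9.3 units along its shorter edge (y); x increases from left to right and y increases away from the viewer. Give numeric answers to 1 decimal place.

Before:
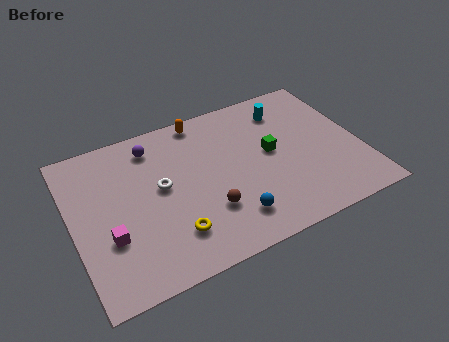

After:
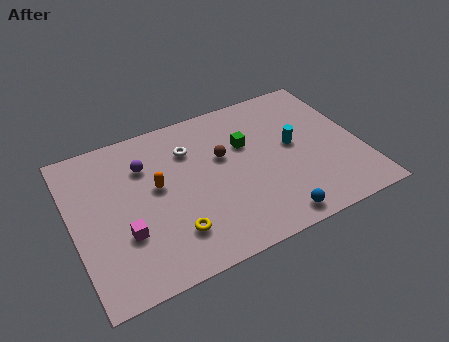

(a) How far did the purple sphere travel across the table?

1.1

From (4.2, 7.7) to (3.7, 6.7), the purple sphere covered √(0.5² + 1.0²) ≈ 1.1 units.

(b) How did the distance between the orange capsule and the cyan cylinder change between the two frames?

+2.5

The distance was about 4.2 in the first image and 6.7 in the second, so they moved 2.5 units further apart.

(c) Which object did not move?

the yellow torus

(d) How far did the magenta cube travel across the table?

0.7

The magenta cube moved from about (1.6, 3.2) to (2.3, 3.1), a distance of √(0.7² + 0.1²) ≈ 0.7.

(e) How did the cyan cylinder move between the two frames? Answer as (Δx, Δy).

(0.0, -2.4)

The cyan cylinder started near (10.8, 7.4) and ended near (10.8, 5.0).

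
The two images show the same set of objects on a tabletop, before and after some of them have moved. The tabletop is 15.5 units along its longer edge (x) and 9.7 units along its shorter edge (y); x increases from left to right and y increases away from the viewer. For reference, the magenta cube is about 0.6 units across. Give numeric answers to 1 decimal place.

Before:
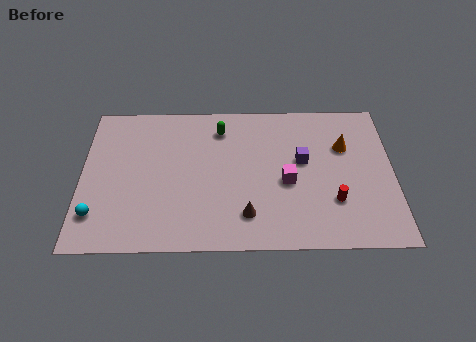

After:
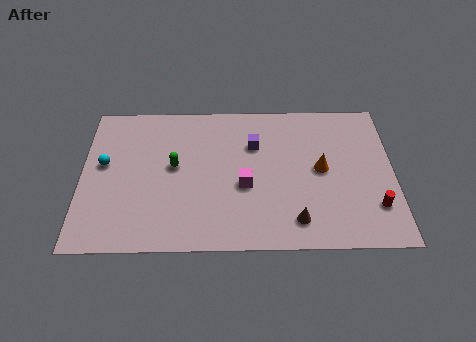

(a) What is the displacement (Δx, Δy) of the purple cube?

(-2.4, 1.1)

The purple cube started near (11.0, 5.6) and ended near (8.6, 6.7).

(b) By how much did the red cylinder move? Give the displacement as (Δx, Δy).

(2.0, -0.4)

The red cylinder started near (12.5, 2.9) and ended near (14.5, 2.5).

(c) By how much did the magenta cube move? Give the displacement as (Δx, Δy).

(-2.1, -0.2)

The magenta cube started near (10.2, 4.2) and ended near (8.1, 4.0).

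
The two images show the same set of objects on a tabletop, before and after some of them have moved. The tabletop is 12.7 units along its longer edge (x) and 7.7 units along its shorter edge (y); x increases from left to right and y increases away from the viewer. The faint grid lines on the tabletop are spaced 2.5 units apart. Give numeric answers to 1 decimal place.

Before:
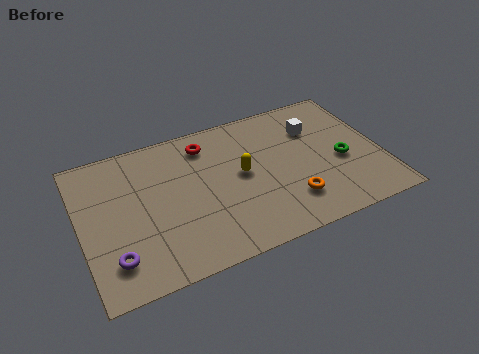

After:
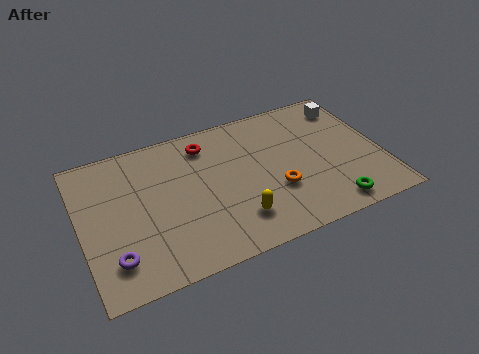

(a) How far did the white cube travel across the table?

1.8

From (10.1, 5.5) to (11.7, 6.3), the white cube covered √(1.6² + 0.8²) ≈ 1.8 units.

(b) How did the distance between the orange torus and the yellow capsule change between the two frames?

-0.8

The distance was about 2.8 in the first image and 2.0 in the second, so they moved 0.8 units closer together.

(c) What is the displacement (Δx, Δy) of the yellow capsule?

(-0.5, -2.3)

The yellow capsule started near (6.8, 4.1) and ended near (6.3, 1.8).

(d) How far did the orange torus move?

0.9

The orange torus was near (8.6, 1.9) before and (8.1, 2.7) after, so it travelled √(0.5² + 0.8²) ≈ 0.9 units.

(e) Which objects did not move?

the red torus and the purple torus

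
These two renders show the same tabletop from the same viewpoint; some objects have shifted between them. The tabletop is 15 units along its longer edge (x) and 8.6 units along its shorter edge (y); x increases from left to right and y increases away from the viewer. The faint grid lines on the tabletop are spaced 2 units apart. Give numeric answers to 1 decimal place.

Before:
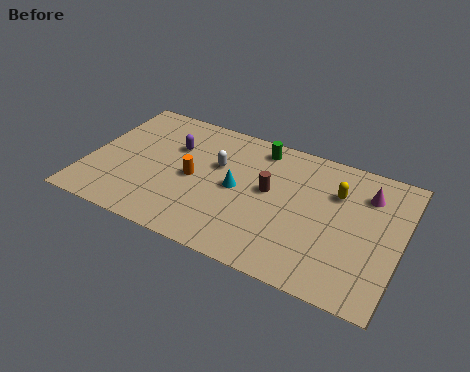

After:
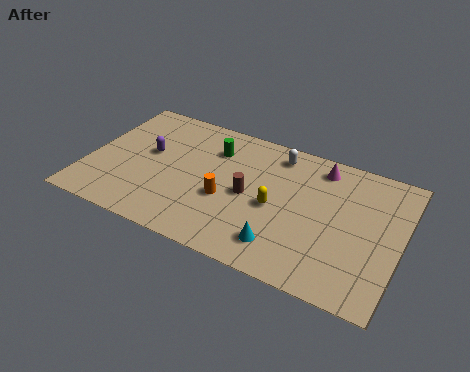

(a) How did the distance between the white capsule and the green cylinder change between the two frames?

+0.4

The distance was about 2.7 in the first image and 3.1 in the second, so they moved 0.4 units further apart.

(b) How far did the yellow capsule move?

3.4

From (11.8, 6.0) to (9.1, 3.9), the yellow capsule covered √(2.7² + 2.1²) ≈ 3.4 units.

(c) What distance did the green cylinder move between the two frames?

2.3

The green cylinder was near (7.9, 7.4) before and (5.8, 6.4) after, so it travelled √(2.1² + 1.0²) ≈ 2.3 units.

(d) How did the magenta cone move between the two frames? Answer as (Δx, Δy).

(-2.3, 0.8)

The magenta cone started near (13.2, 6.5) and ended near (10.9, 7.3).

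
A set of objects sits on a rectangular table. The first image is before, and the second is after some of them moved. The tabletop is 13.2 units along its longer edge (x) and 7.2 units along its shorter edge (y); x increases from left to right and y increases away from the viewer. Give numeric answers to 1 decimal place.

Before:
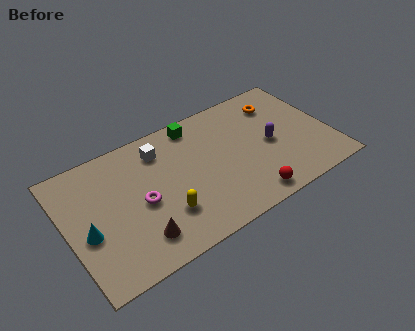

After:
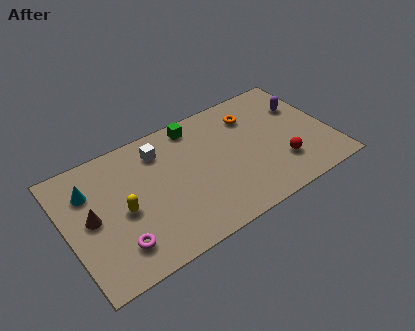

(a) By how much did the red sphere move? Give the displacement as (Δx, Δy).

(1.9, 1.1)

The red sphere was at about (8.6, 0.9) and moved to about (10.5, 2.0).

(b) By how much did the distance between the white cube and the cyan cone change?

-1.2

They were about 4.8 units apart before and 3.6 after — 1.2 units closer together.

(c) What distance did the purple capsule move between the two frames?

2.4

The purple capsule was near (10.2, 3.4) before and (12.1, 4.9) after, so it travelled √(1.9² + 1.5²) ≈ 2.4 units.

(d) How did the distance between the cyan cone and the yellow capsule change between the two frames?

-1.4

The distance was about 3.8 in the first image and 2.4 in the second, so they moved 1.4 units closer together.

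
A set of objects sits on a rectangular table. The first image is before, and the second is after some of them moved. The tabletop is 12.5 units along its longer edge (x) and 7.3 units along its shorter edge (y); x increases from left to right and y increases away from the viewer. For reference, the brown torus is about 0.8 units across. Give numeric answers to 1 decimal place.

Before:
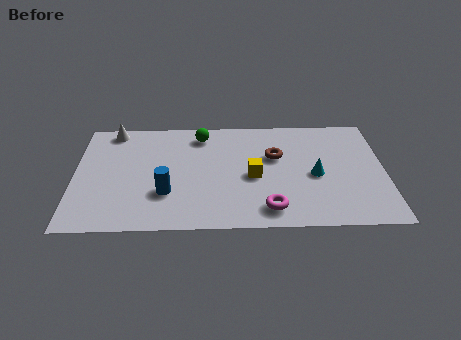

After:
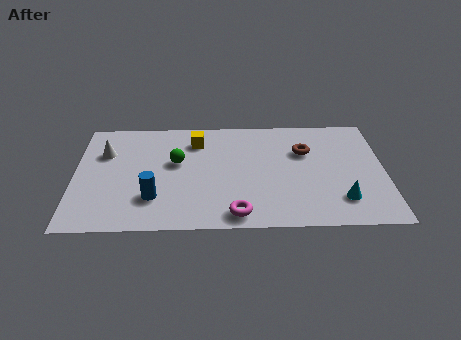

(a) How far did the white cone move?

1.5

The white cone moved from about (1.5, 6.5) to (1.2, 5.0), a distance of √(0.3² + 1.5²) ≈ 1.5.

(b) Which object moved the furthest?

the yellow cube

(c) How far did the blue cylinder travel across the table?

0.6

The blue cylinder moved from about (3.7, 2.3) to (3.2, 2.0), a distance of √(0.5² + 0.3²) ≈ 0.6.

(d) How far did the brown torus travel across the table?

1.2

The brown torus was near (8.1, 4.6) before and (9.3, 4.9) after, so it travelled √(1.2² + 0.3²) ≈ 1.2 units.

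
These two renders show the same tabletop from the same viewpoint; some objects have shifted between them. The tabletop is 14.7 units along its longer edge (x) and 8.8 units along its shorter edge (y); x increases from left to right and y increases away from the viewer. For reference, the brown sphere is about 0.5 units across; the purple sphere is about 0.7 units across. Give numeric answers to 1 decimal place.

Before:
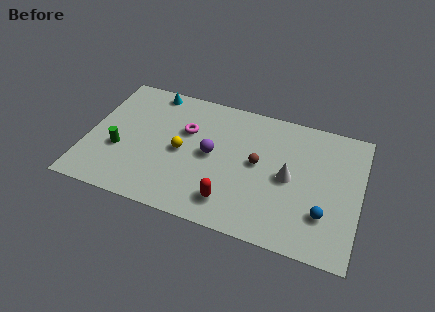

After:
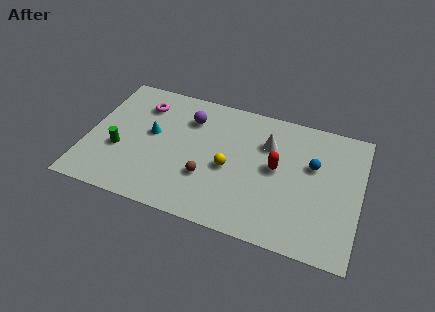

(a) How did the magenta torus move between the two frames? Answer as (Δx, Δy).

(-2.5, 1.1)

The magenta torus started near (5.2, 5.7) and ended near (2.7, 6.8).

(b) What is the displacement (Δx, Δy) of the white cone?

(-1.3, 1.9)

From the two frames, the white cone sits at roughly (10.9, 4.3) before and (9.6, 6.2) after.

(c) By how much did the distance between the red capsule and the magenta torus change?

+2.9

Before: roughly 4.9 units apart; after: 7.8. That's 2.9 units further apart.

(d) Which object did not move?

the green cylinder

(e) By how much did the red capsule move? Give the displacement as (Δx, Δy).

(2.2, 3.0)

The red capsule was at about (8.0, 1.7) and moved to about (10.2, 4.7).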